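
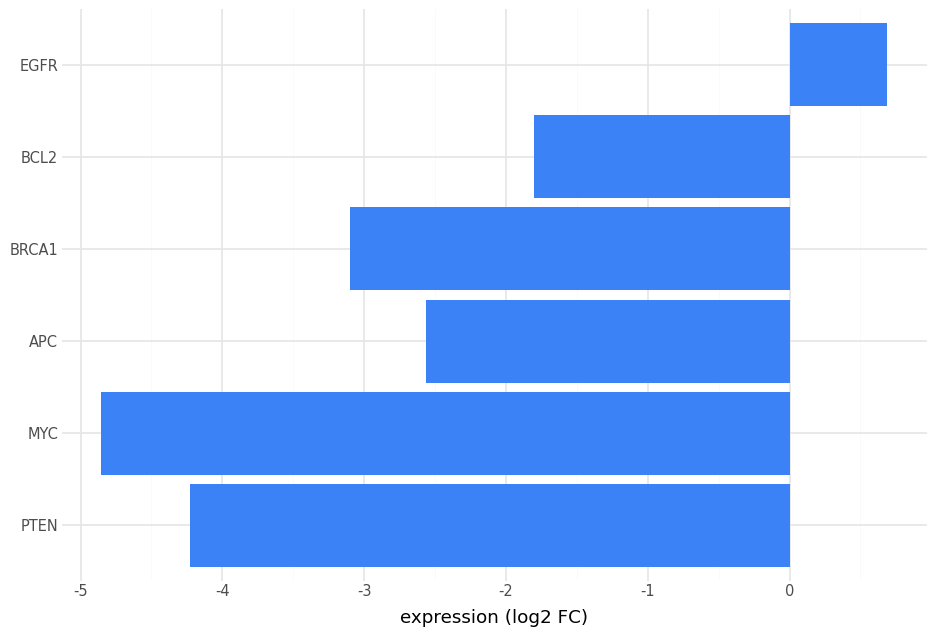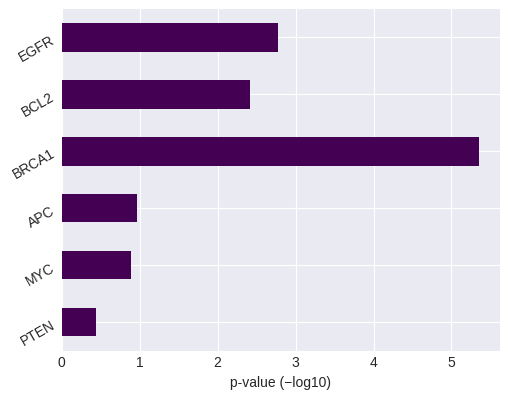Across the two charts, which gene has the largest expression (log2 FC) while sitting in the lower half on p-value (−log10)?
Chart 2 median p-value (−log10) ≈ 1.5; below-median genes: PTEN, MYC, APC. Among those, APC has the highest expression (log2 FC) (≈ -2.6).

APC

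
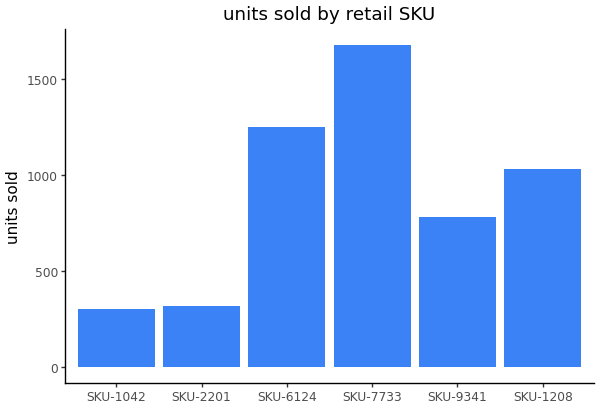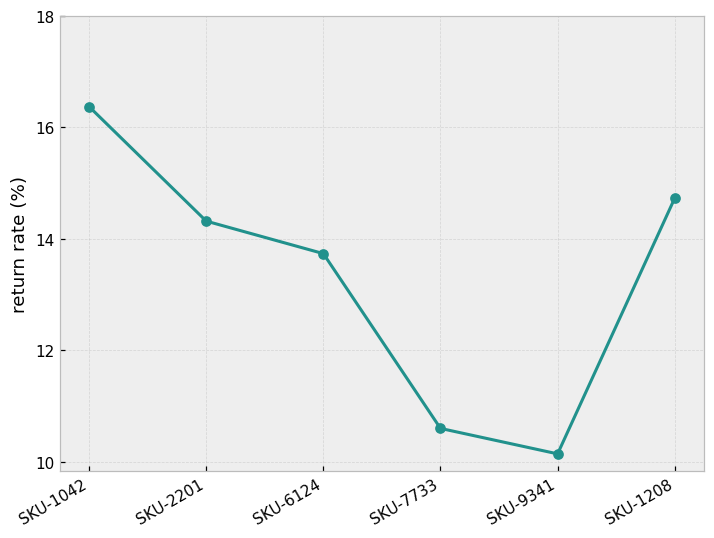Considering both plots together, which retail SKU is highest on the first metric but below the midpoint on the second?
SKU-7733

Chart 2 median return rate (%) ≈ 14; below-median retail SKUs: SKU-6124, SKU-7733, SKU-9341. Among those, SKU-7733 has the highest units sold (≈ 1600).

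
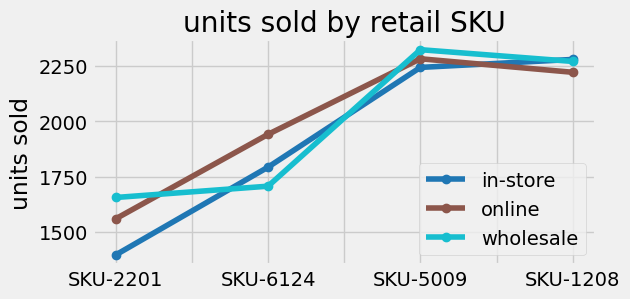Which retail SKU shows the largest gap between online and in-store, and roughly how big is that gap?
SKU-2201, ≈ 200

SKU-2201: online ≈ 1600, in-store ≈ 1400 → gap ≈ 200. Next-largest (SKU-6124) is only ≈ 100.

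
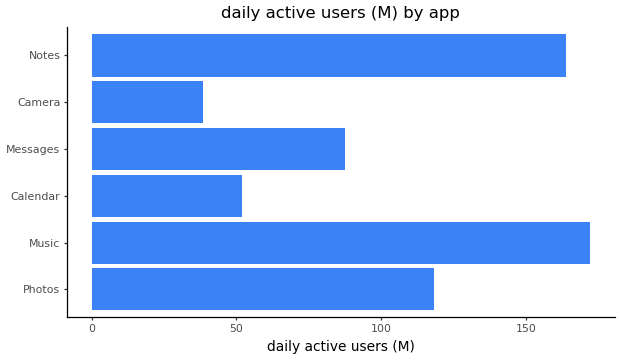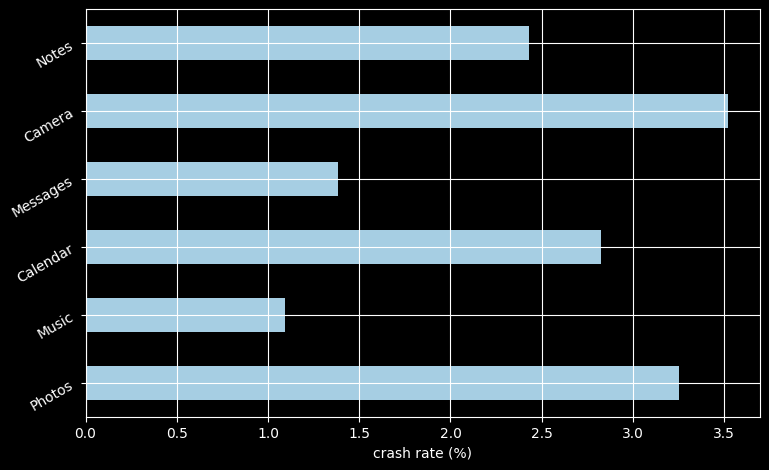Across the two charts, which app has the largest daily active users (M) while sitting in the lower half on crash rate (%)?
Chart 2 median crash rate (%) ≈ 2.5; below-median apps: Music, Messages, Notes. Among those, Music has the highest daily active users (M) (≈ 180).

Music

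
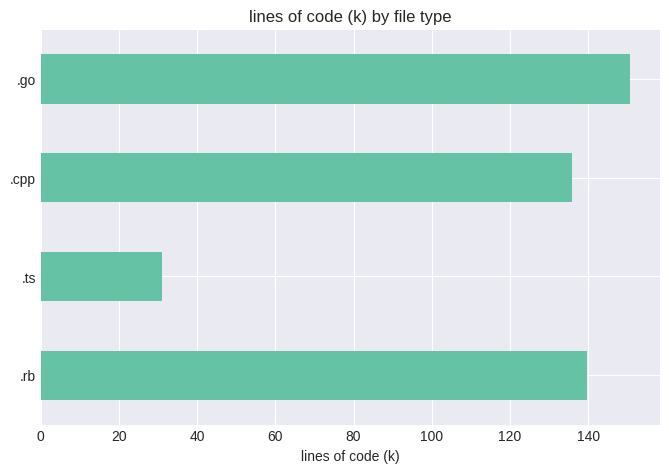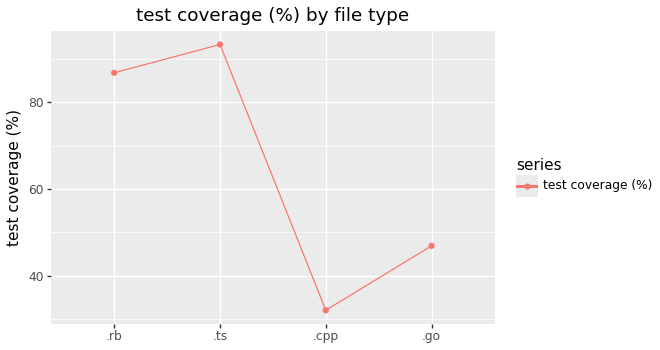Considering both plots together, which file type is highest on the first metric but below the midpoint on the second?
Chart 2 median test coverage (%) ≈ 70; below-median file types: .cpp, .go. Among those, .go has the highest lines of code (k) (≈ 160).

.go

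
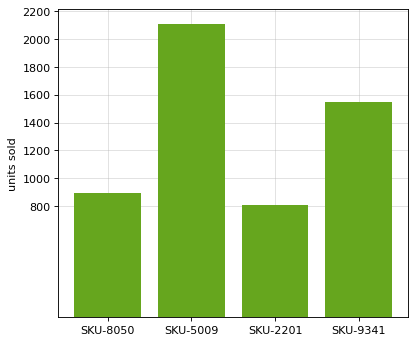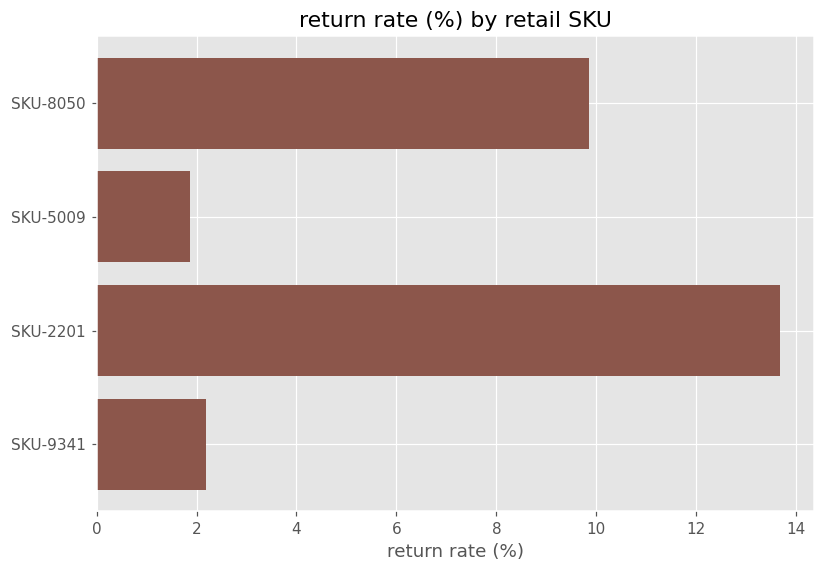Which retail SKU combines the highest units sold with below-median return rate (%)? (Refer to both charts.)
SKU-5009

Chart 2 median return rate (%) ≈ 6; below-median retail SKUs: SKU-5009, SKU-9341. Among those, SKU-5009 has the highest units sold (≈ 2200).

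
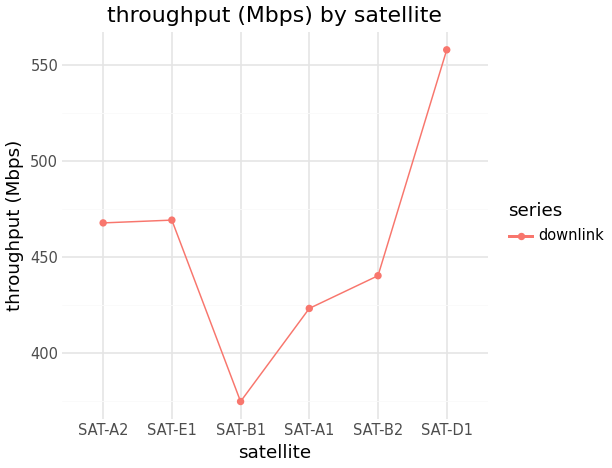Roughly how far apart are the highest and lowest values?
≈ 180

Max SAT-D1 ≈ 560, min SAT-B1 ≈ 380; range ≈ 180.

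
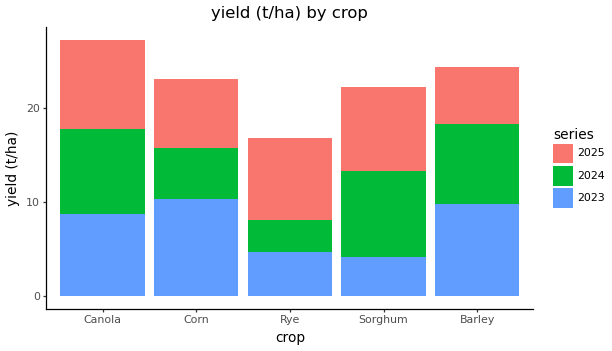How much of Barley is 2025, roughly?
2025 top ≈ 25, bottom ≈ 20; segment ≈ 5.

≈ 5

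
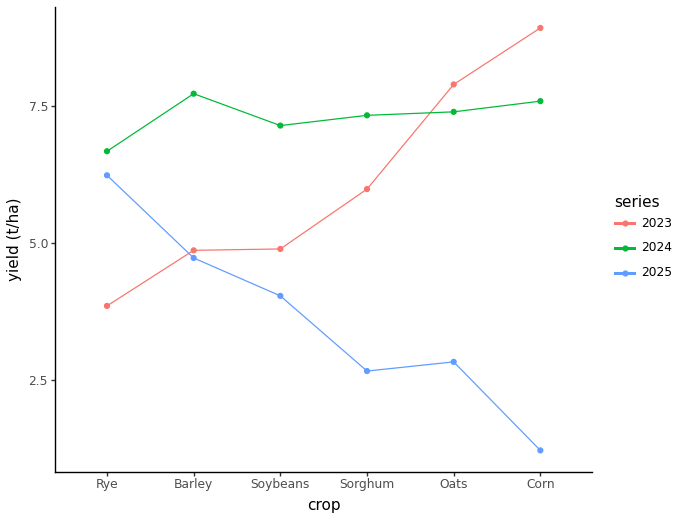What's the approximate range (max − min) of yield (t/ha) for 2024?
Max Barley ≈ 8, min Rye ≈ 7; range ≈ 1.

≈ 1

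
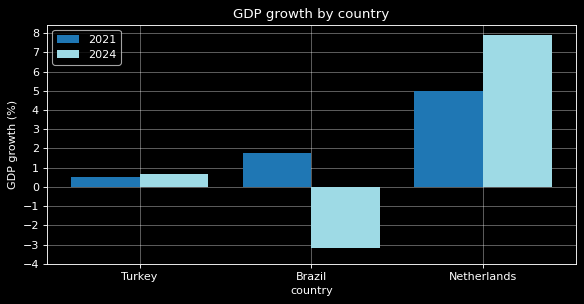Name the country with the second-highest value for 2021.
Brazil

Top 3 for 2021: Netherlands ≈ 5, Brazil ≈ 2, Turkey ≈ 1.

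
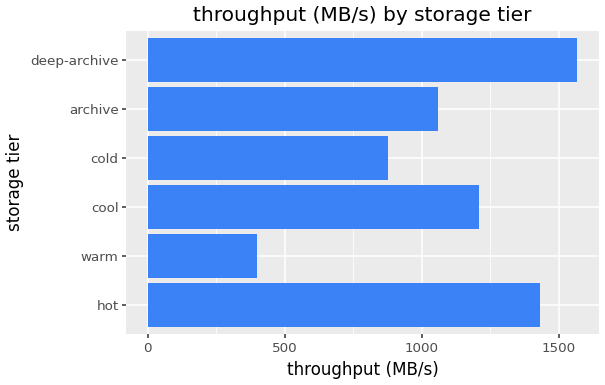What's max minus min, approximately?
≈ 1200

Max deep-archive ≈ 1600, min warm ≈ 400; range ≈ 1200.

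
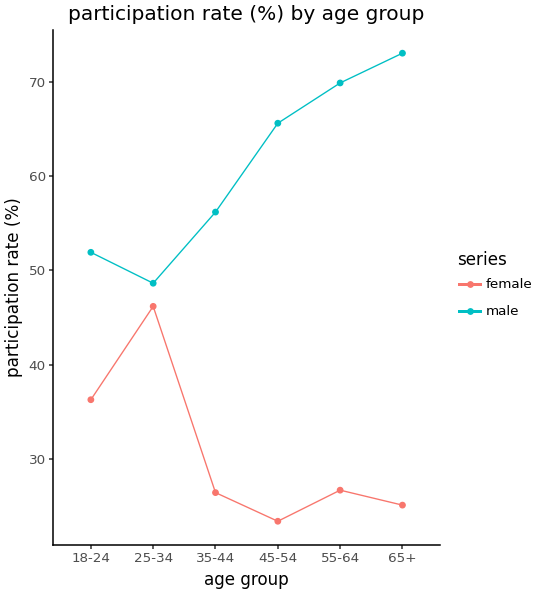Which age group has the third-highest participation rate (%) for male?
Top 4 for male: 65+ ≈ 75, 55-64 ≈ 70, 45-54 ≈ 65, 35-44 ≈ 55.

45-54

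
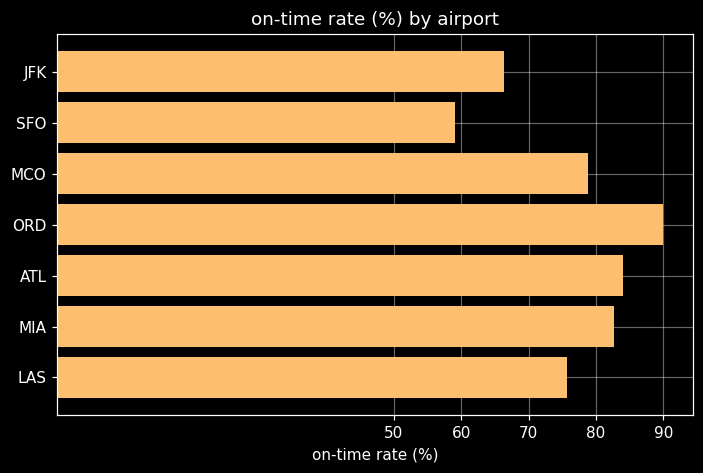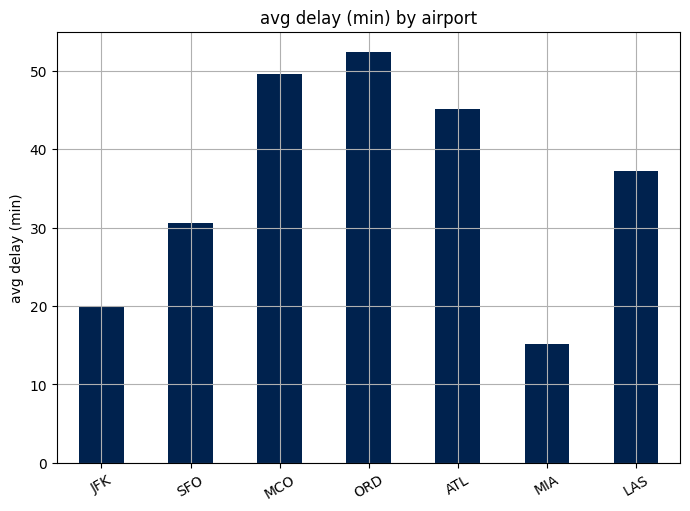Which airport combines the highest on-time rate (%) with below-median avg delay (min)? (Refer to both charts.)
MIA

Chart 2 median avg delay (min) ≈ 35; below-median airports: JFK, SFO, MIA. Among those, MIA has the highest on-time rate (%) (≈ 80).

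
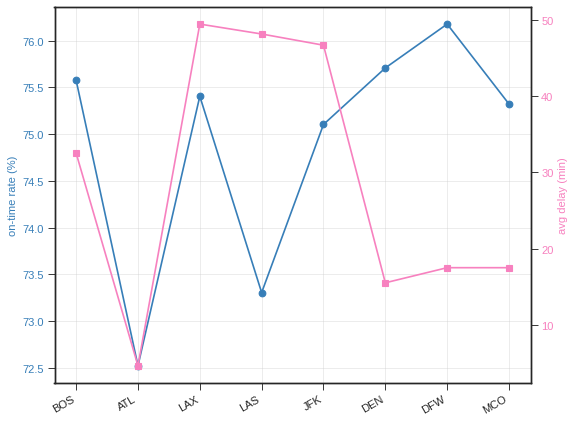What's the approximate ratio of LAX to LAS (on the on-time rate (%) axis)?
≈ 1.03×

LAX ≈ 75.5, LAS ≈ 73.5; 75.5/73.5 ≈ 1.03.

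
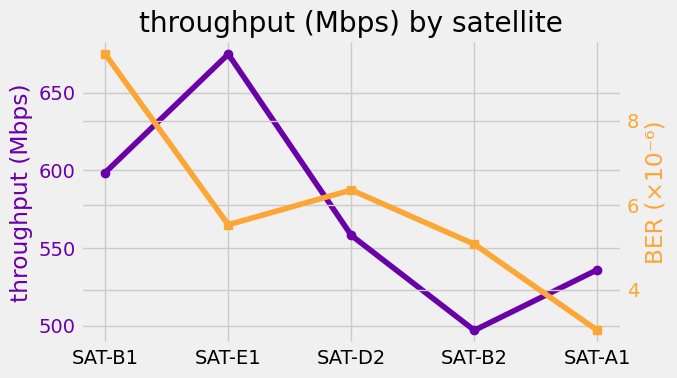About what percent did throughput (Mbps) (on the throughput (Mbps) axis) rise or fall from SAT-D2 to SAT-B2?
SAT-D2 ≈ 560, SAT-B2 ≈ 500; (500 − 560) / 560 ≈ -10.7%.

≈ -10.7%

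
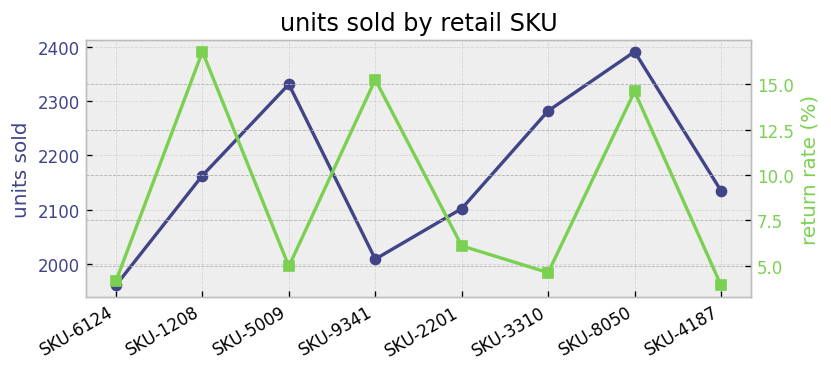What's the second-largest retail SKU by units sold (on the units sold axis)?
Top 3 (on the units sold axis): SKU-8050 ≈ 2400, SKU-5009 ≈ 2350, SKU-3310 ≈ 2300.

SKU-5009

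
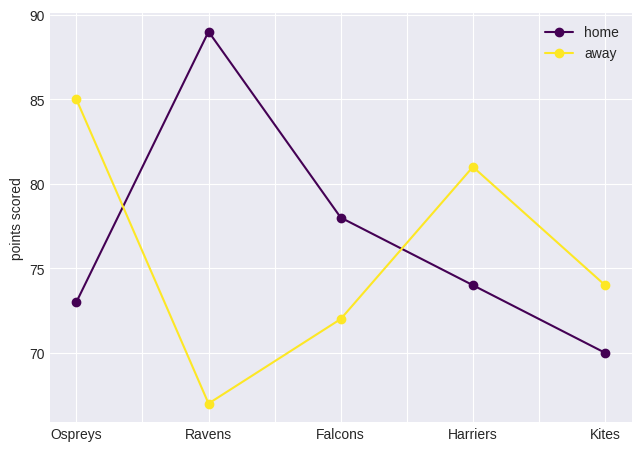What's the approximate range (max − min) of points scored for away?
Max Ospreys ≈ 84, min Ravens ≈ 68; range ≈ 16.

≈ 16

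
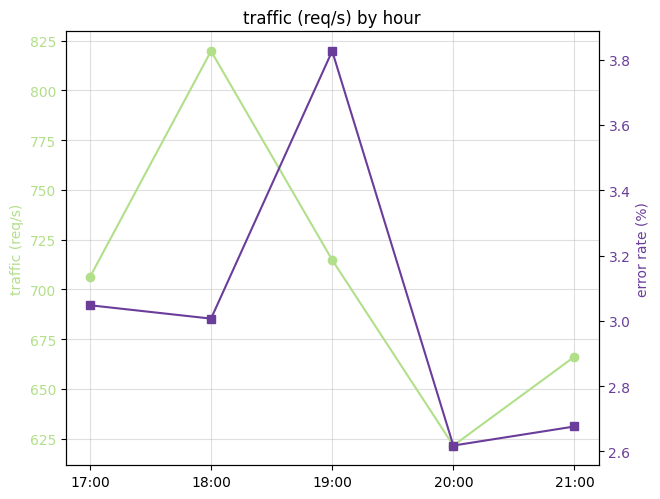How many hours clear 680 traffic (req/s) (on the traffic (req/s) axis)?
Above 680: 17:00, 18:00, 19:00.

3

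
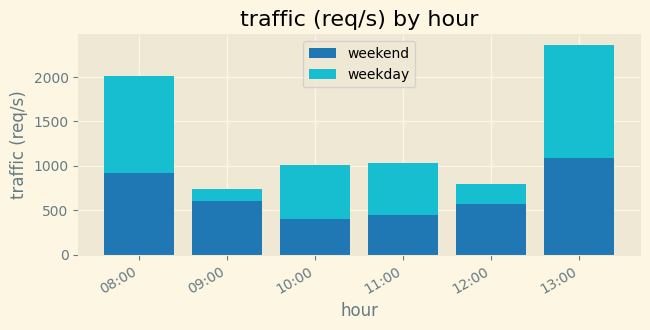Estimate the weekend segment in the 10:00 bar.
weekend top ≈ 400, bottom ≈ 0; segment ≈ 400.

≈ 400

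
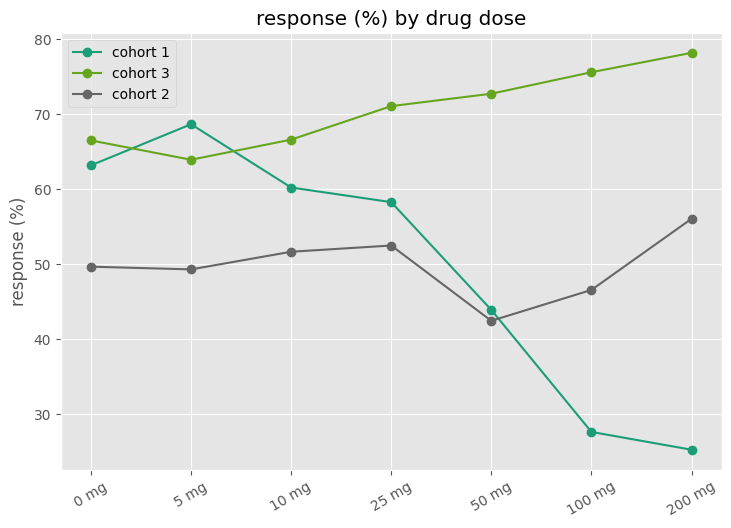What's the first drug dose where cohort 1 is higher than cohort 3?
5 mg

0 mg: cohort 1 ≈ 65 vs cohort 3 ≈ 65 (not yet); 5 mg: cohort 1 ≈ 70 vs cohort 3 ≈ 65 (first crossover).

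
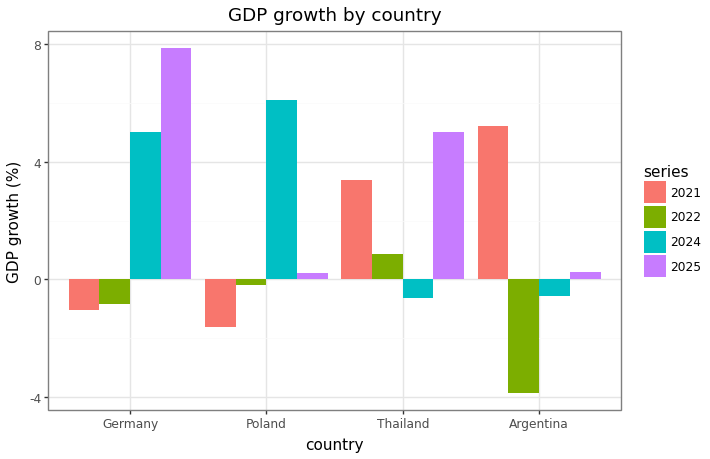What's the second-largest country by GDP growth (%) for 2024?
Top 3 for 2024: Poland ≈ 6, Germany ≈ 5, Argentina ≈ -1.

Germany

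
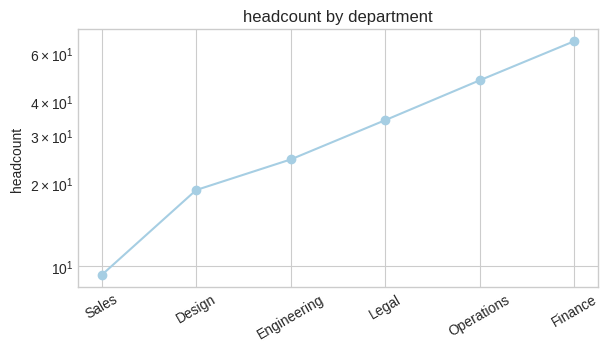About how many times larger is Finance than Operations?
Finance ≈ 65, Operations ≈ 50; 65/50 ≈ 1.3.

≈ 1.3×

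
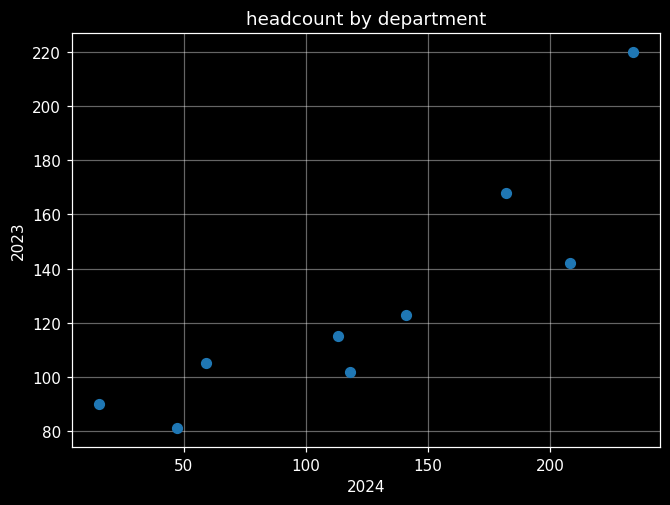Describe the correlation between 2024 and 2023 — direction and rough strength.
positive, strong

Points are positively correlated; strong (|r| ≈ 0.9).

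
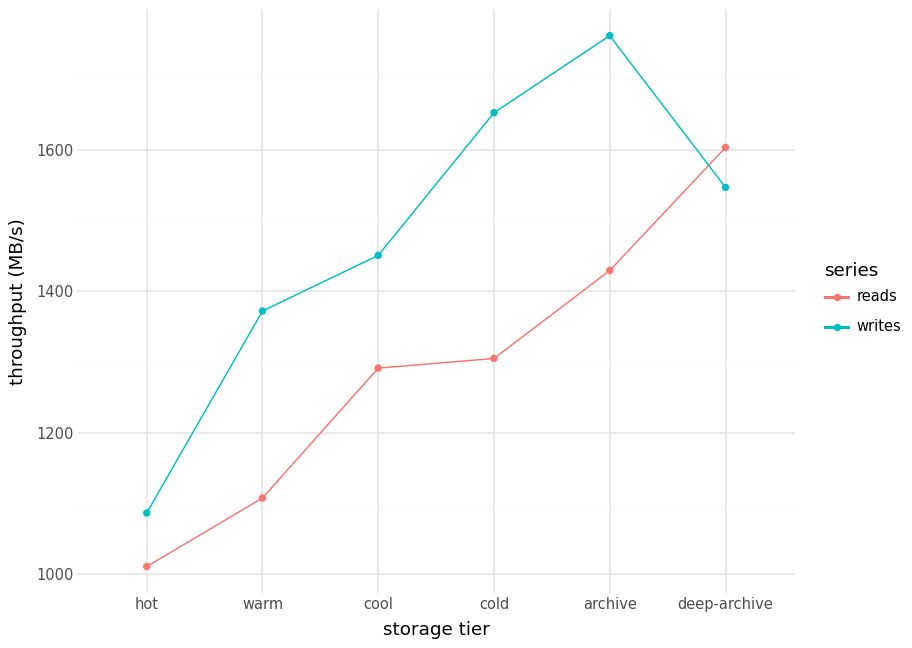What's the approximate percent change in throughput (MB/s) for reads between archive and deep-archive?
archive ≈ 1400, deep-archive ≈ 1600; (1600 − 1400) / 1400 ≈ +14.3%.

≈ +14.3%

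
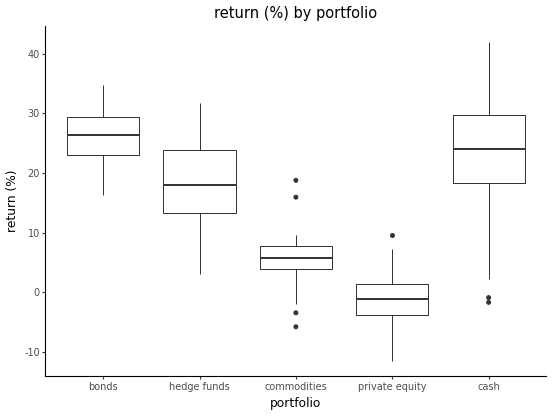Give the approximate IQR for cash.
Q3 ≈ 30, Q1 ≈ 20; IQR ≈ 10.

≈ 10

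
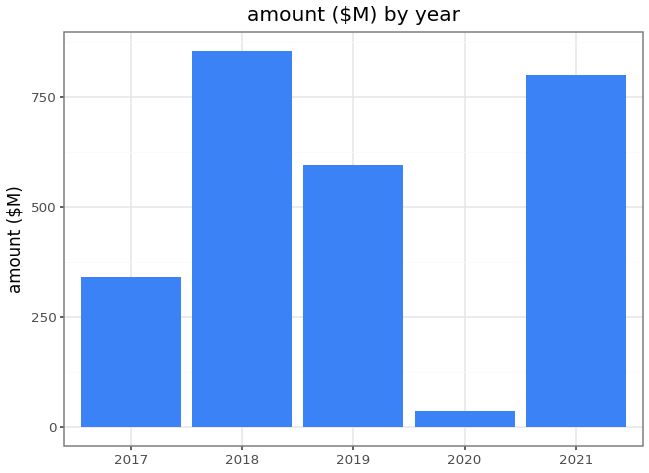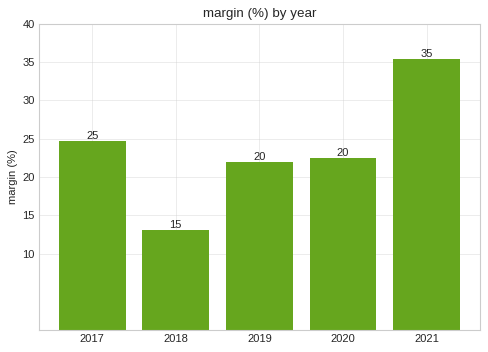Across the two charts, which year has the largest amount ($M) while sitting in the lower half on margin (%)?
2018

Chart 2 median margin (%) ≈ 20; below-median years: 2018, 2019. Among those, 2018 has the highest amount ($M) (≈ 900).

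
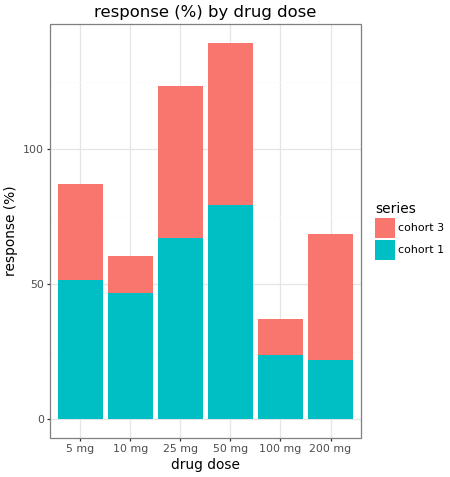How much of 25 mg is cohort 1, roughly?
≈ 60

cohort 1 top ≈ 60, bottom ≈ 0; segment ≈ 60.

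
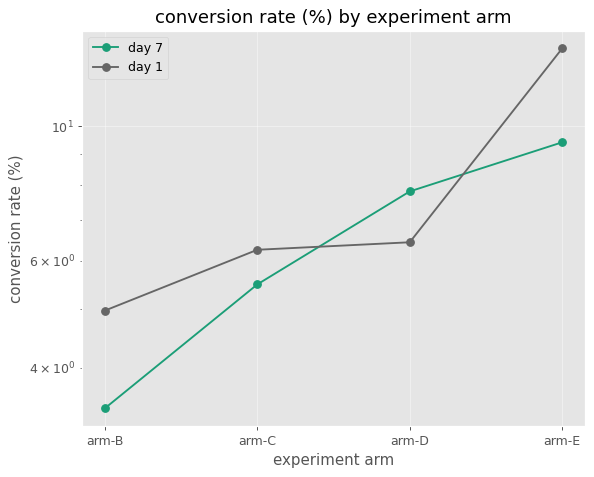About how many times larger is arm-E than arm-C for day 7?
arm-E ≈ 9, arm-C ≈ 5; 9/5 ≈ 1.8.

≈ 1.8×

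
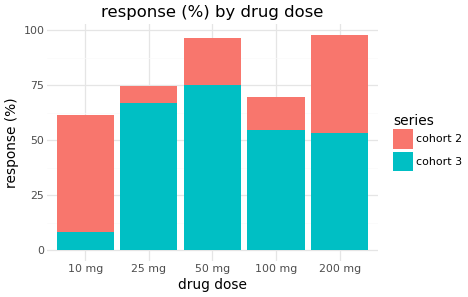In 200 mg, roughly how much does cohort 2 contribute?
≈ 50

cohort 2 top ≈ 100, bottom ≈ 50; segment ≈ 50.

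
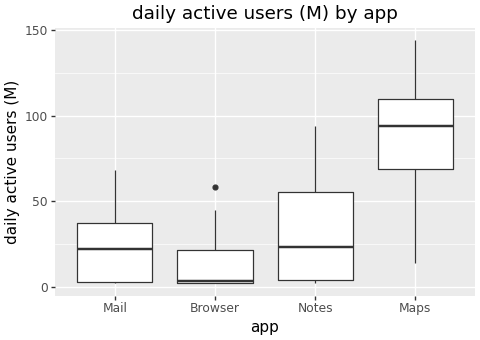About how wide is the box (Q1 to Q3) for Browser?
≈ 20

Q3 ≈ 20, Q1 ≈ 0; IQR ≈ 20.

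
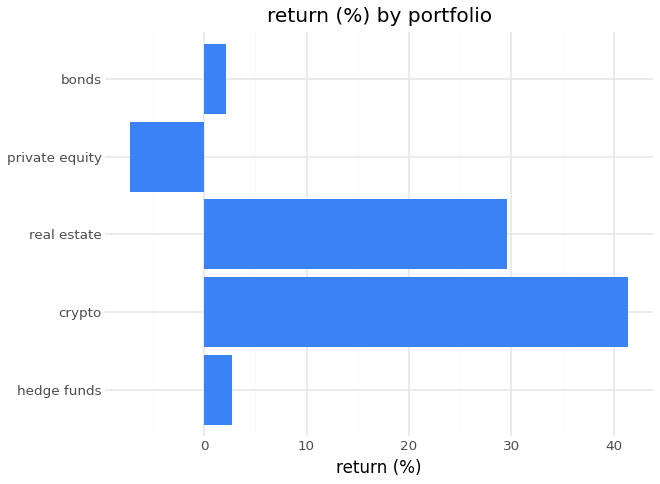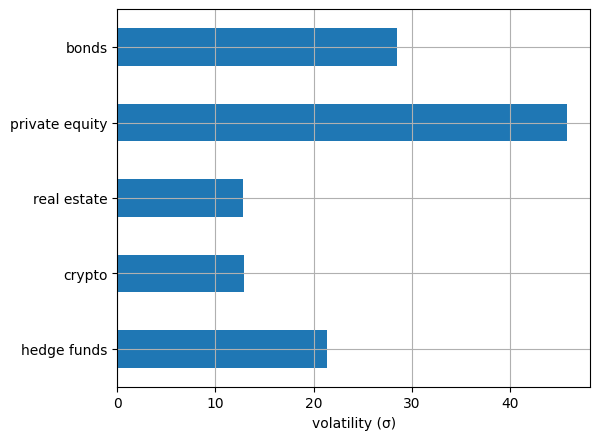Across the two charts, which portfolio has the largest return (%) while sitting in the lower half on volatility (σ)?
crypto

Chart 2 median volatility (σ) ≈ 20; below-median portfolios: crypto, real estate. Among those, crypto has the highest return (%) (≈ 40).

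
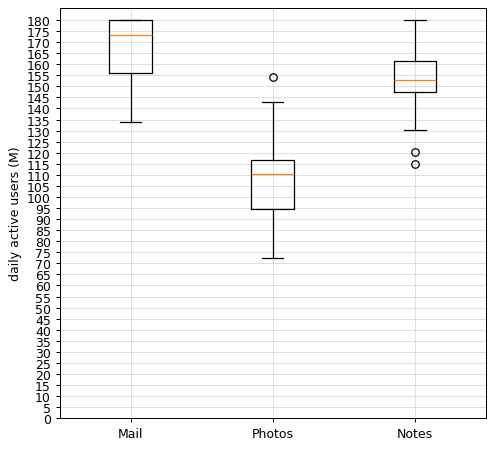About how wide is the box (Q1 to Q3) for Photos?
≈ 20

Q3 ≈ 115, Q1 ≈ 95; IQR ≈ 20.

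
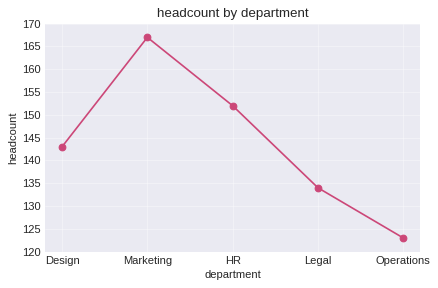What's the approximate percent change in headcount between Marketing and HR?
Marketing ≈ 165, HR ≈ 150; (150 − 165) / 165 ≈ -9.1%.

≈ -9.1%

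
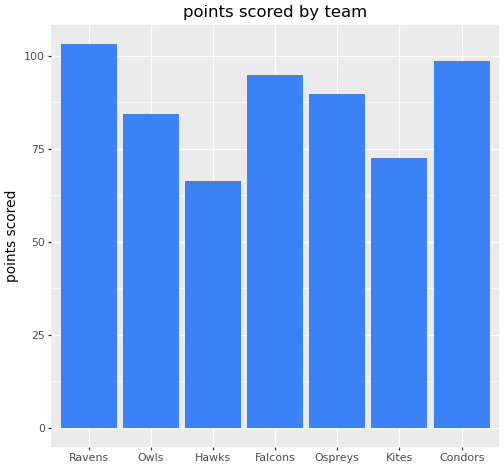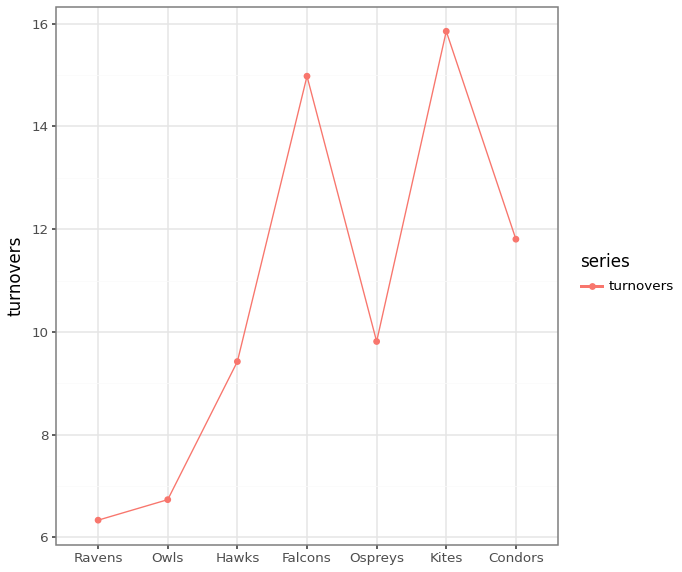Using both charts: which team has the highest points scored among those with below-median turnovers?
Ravens

Chart 2 median turnovers ≈ 10; below-median teams: Ravens, Owls, Hawks. Among those, Ravens has the highest points scored (≈ 100).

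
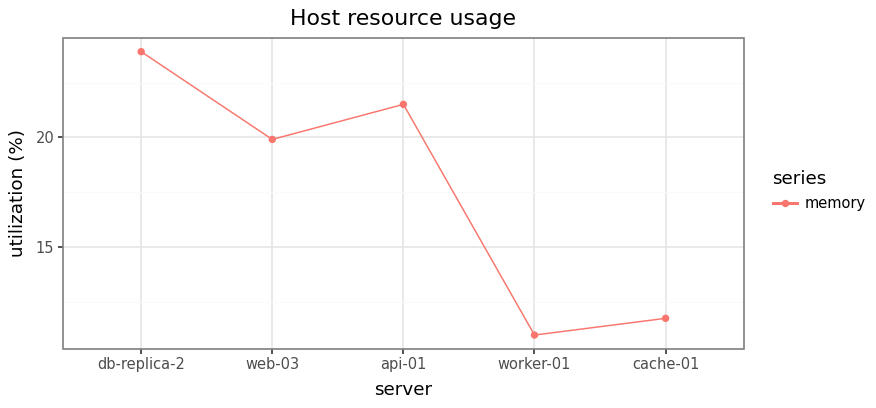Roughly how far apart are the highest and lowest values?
≈ 14

Max db-replica-2 ≈ 24, min worker-01 ≈ 10; range ≈ 14.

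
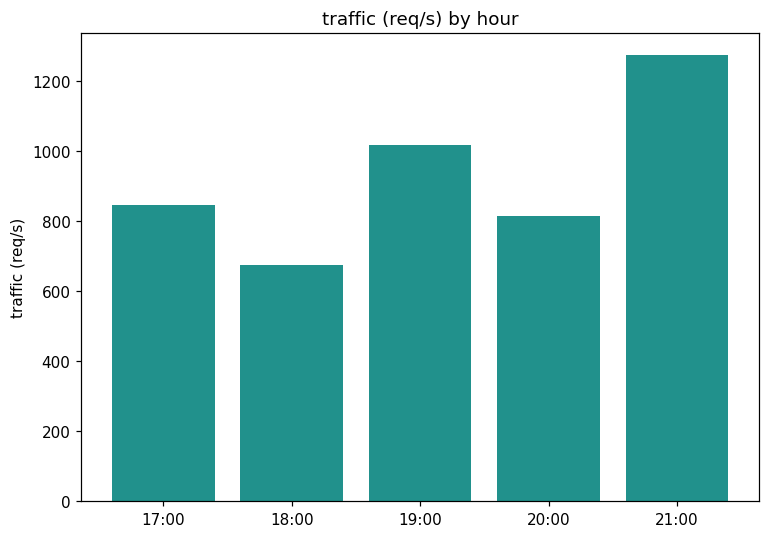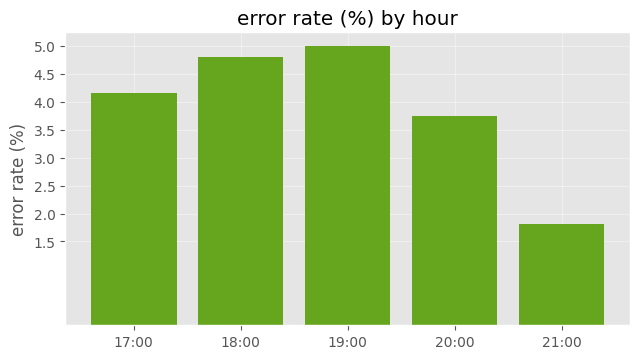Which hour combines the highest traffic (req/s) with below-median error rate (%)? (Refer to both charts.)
Chart 2 median error rate (%) ≈ 4; below-median hours: 20:00, 21:00. Among those, 21:00 has the highest traffic (req/s) (≈ 1200).

21:00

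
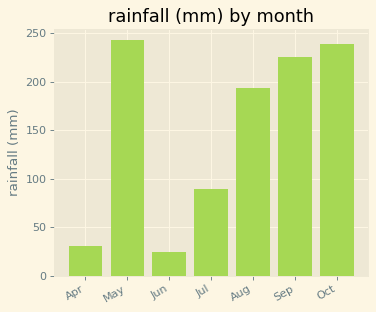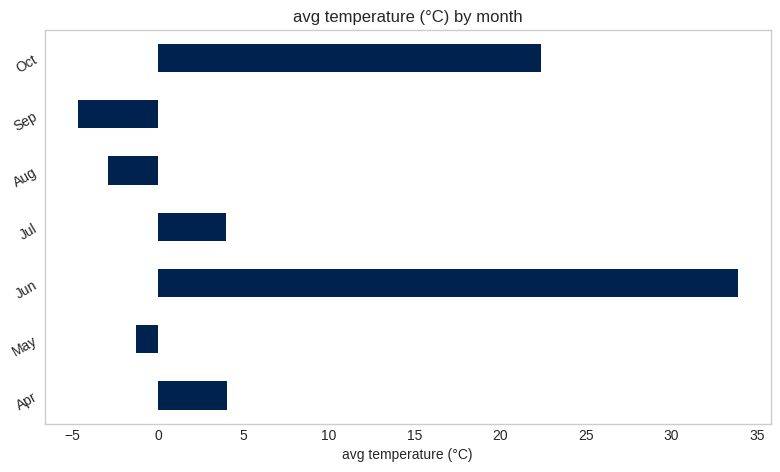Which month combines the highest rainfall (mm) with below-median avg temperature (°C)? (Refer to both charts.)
May

Chart 2 median avg temperature (°C) ≈ 5; below-median months: May, Aug, Sep. Among those, May has the highest rainfall (mm) (≈ 250).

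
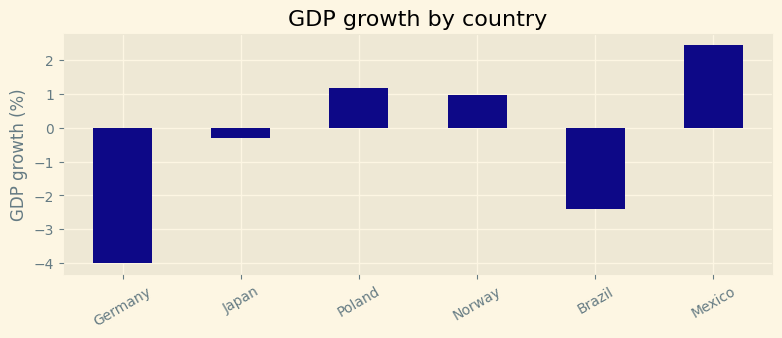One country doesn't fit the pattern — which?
Germany

Germany ≈ -4; the rest sit between ≈ -2 and ≈ 2.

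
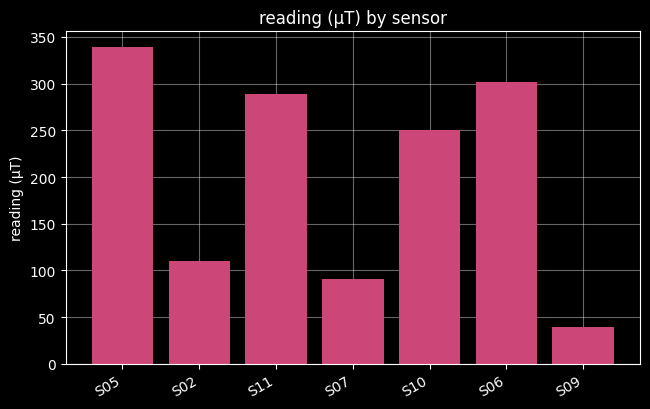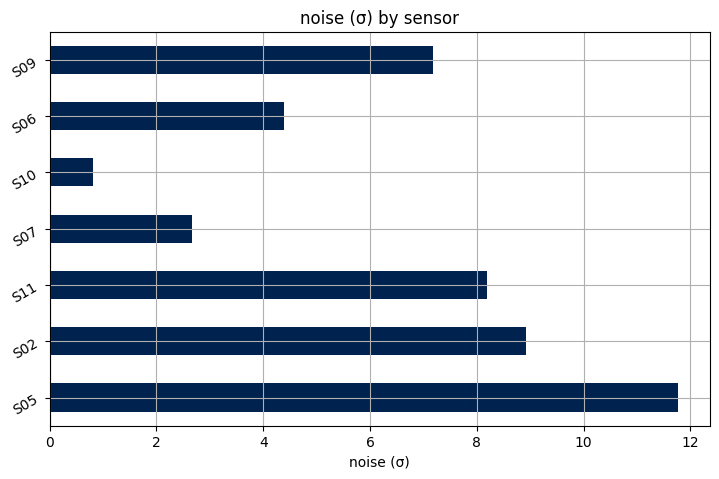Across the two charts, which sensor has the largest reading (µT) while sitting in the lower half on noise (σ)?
Chart 2 median noise (σ) ≈ 8; below-median sensors: S07, S10, S06. Among those, S06 has the highest reading (µT) (≈ 300).

S06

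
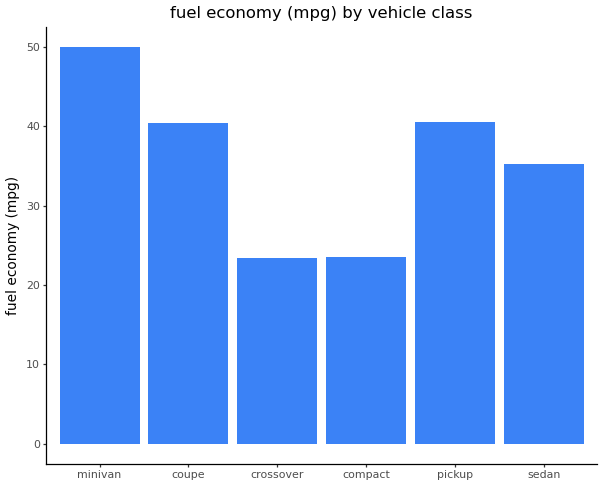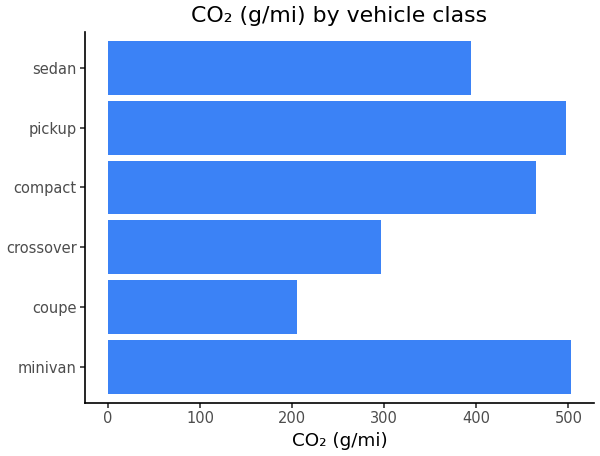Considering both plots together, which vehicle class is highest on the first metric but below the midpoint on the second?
coupe

Chart 2 median CO₂ (g/mi) ≈ 450; below-median vehicle classes: coupe, crossover, sedan. Among those, coupe has the highest fuel economy (mpg) (≈ 40).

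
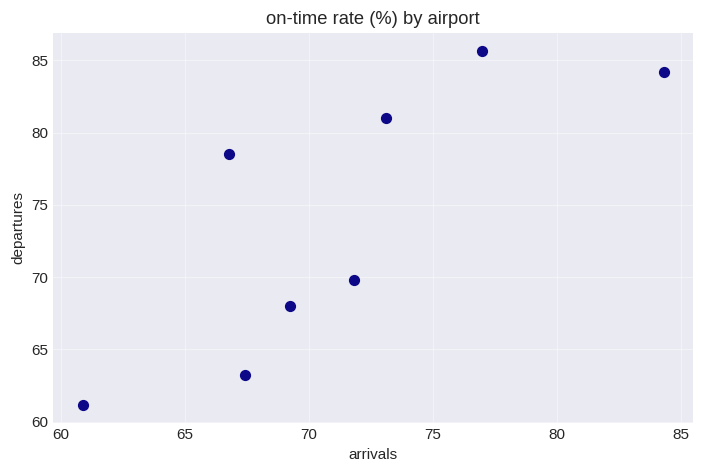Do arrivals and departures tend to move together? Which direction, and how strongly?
positive, strong

Points are positively correlated; strong (|r| ≈ 0.8).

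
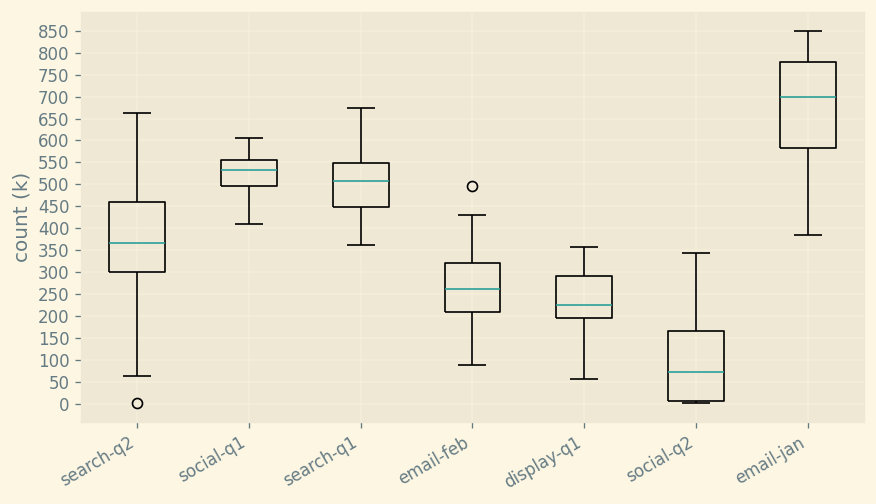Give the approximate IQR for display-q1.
Q3 ≈ 300, Q1 ≈ 200; IQR ≈ 100.

≈ 100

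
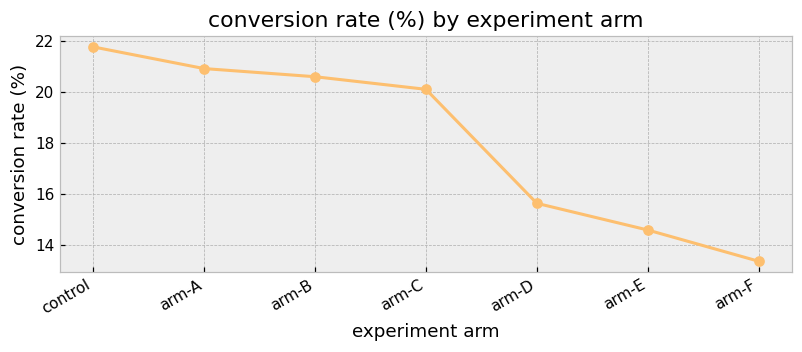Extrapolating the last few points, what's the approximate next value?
≈ 11.5

Last three: 16, 15, 13 → slope ≈ -1.5/step → next ≈ 11.5.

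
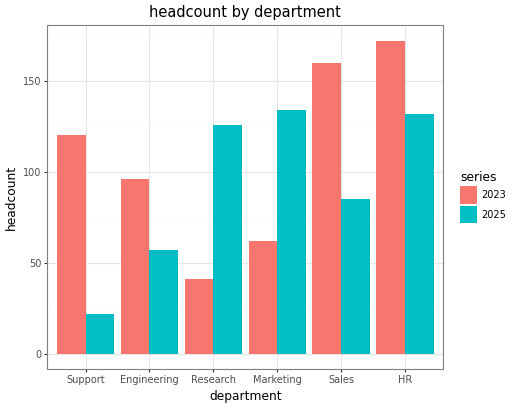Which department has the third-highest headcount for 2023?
Top 4 for 2023: HR ≈ 180, Sales ≈ 160, Support ≈ 120, Engineering ≈ 100.

Support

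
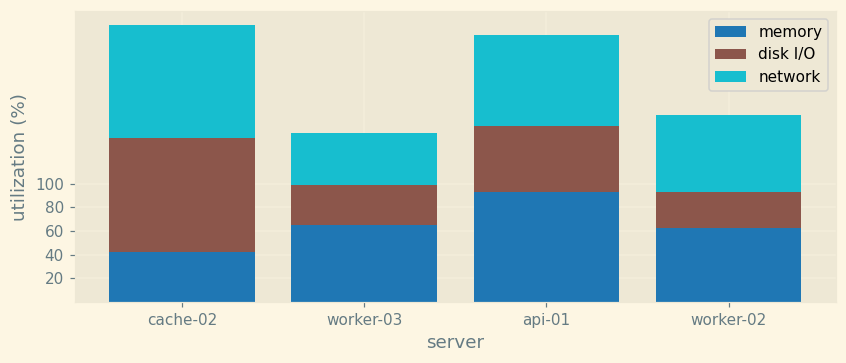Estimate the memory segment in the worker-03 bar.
memory top ≈ 60, bottom ≈ 0; segment ≈ 60.

≈ 60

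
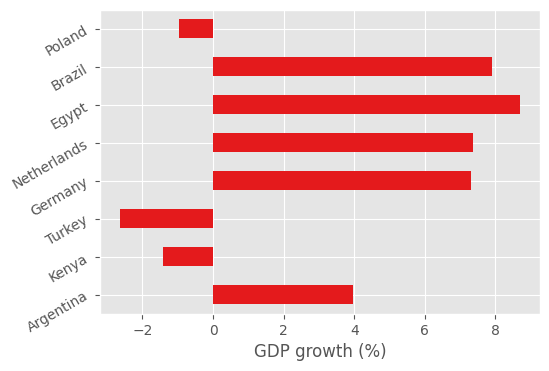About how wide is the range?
Max Egypt ≈ 9, min Turkey ≈ -3; range ≈ 12.

≈ 12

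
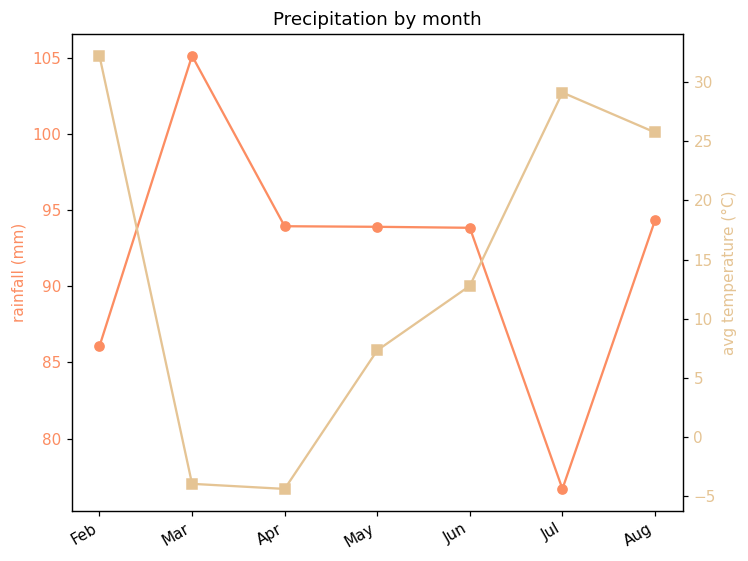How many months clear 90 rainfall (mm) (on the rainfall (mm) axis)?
Above 90: Mar, Apr, May, Jun, Aug.

5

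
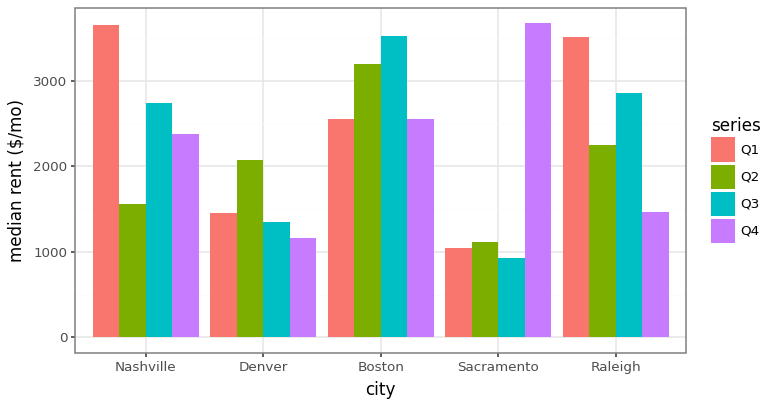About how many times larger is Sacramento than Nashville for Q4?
≈ 1.4×

Sacramento ≈ 3500, Nashville ≈ 2500; 3500/2500 ≈ 1.4.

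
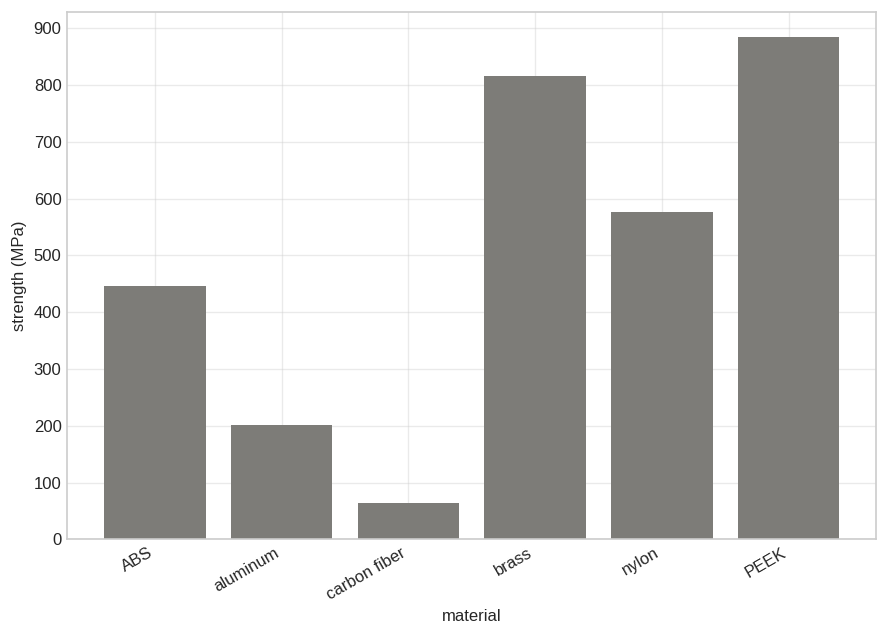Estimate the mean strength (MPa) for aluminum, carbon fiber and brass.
≈ 367

(200 + 100 + 800) / 3 ≈ 367.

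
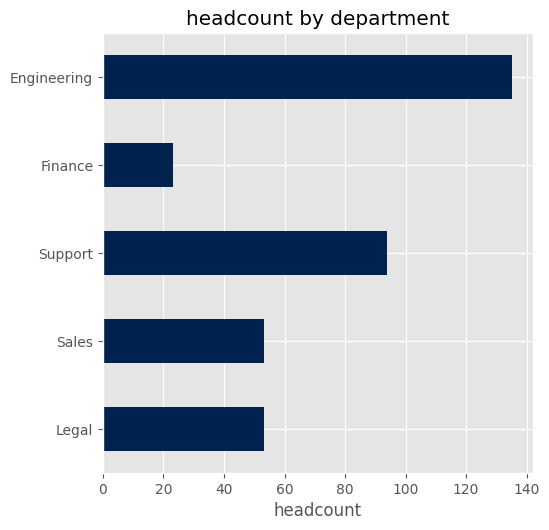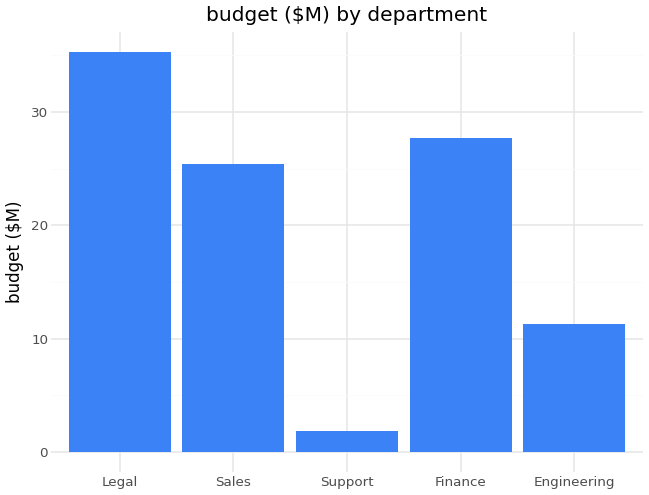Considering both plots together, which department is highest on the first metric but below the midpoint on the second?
Engineering

Chart 2 median budget ($M) ≈ 25; below-median departments: Support, Engineering. Among those, Engineering has the highest headcount (≈ 140).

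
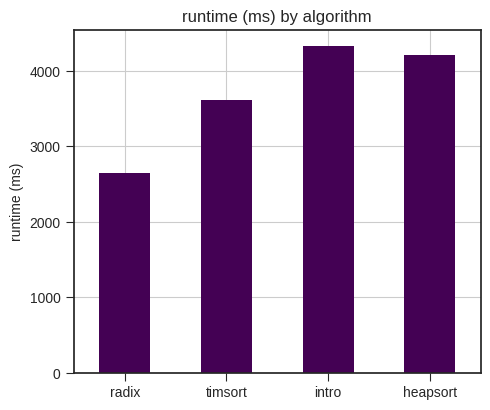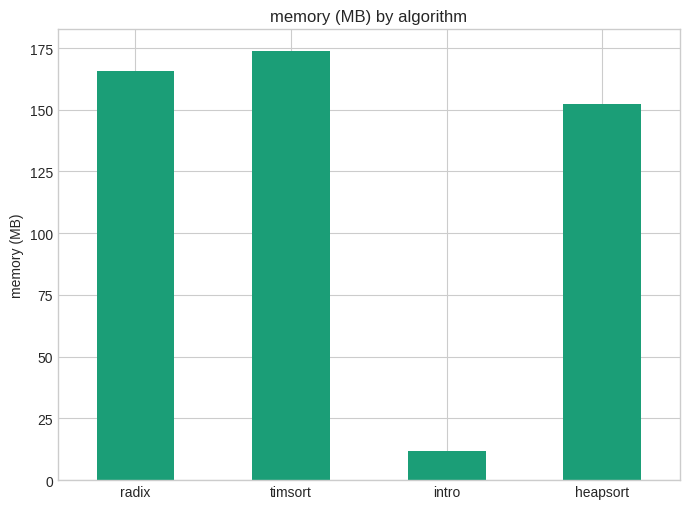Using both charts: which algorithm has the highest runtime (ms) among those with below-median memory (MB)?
Chart 2 median memory (MB) ≈ 160; below-median algorithms: intro, heapsort. Among those, intro has the highest runtime (ms) (≈ 4500).

intro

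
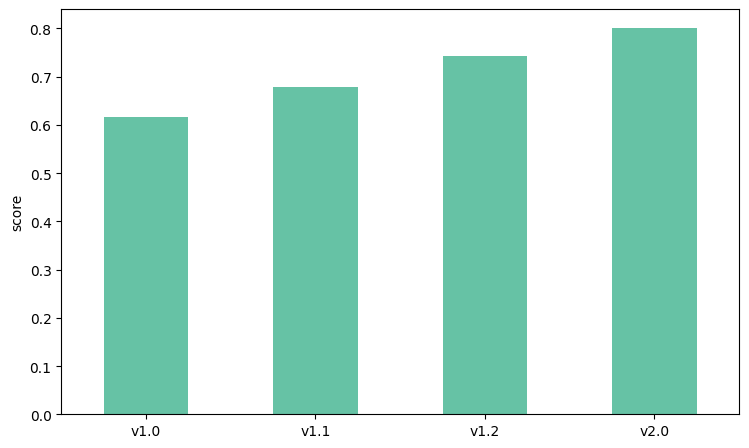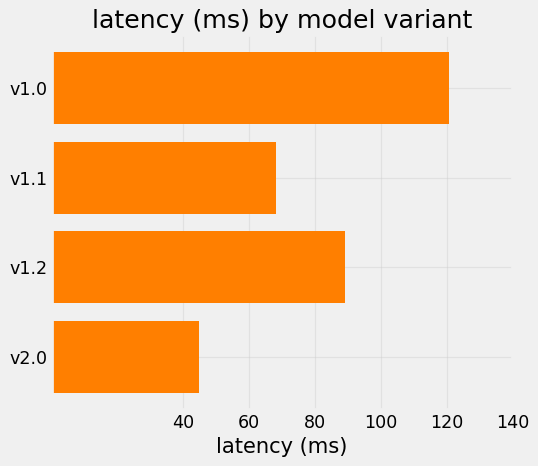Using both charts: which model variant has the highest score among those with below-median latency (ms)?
v2.0

Chart 2 median latency (ms) ≈ 80; below-median model variants: v1.1, v2.0. Among those, v2.0 has the highest score (≈ 0.8).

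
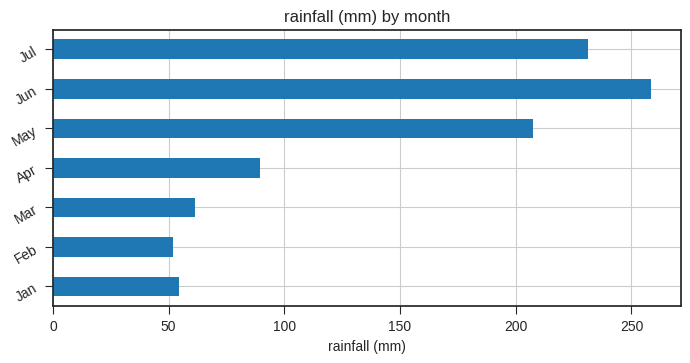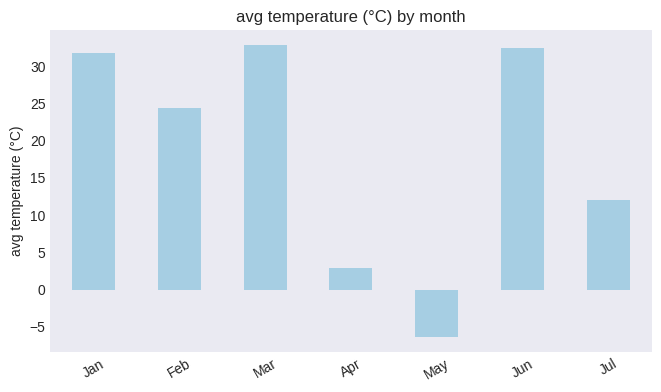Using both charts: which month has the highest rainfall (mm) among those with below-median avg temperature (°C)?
Chart 2 median avg temperature (°C) ≈ 25; below-median months: Apr, May, Jul. Among those, Jul has the highest rainfall (mm) (≈ 225).

Jul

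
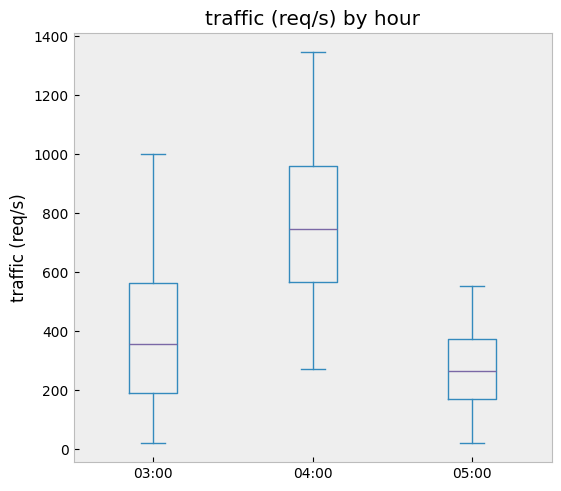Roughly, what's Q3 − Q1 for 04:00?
Q3 ≈ 950, Q1 ≈ 550; IQR ≈ 400.

≈ 400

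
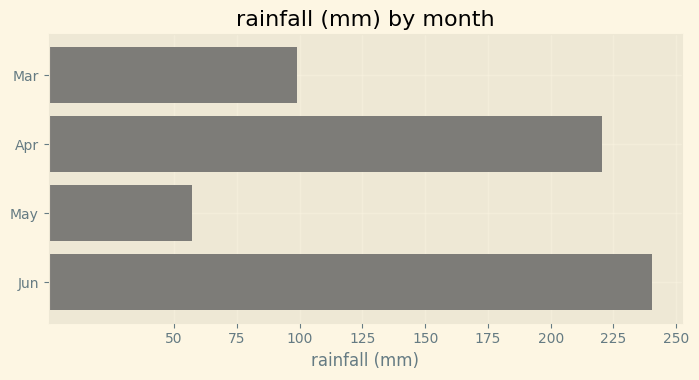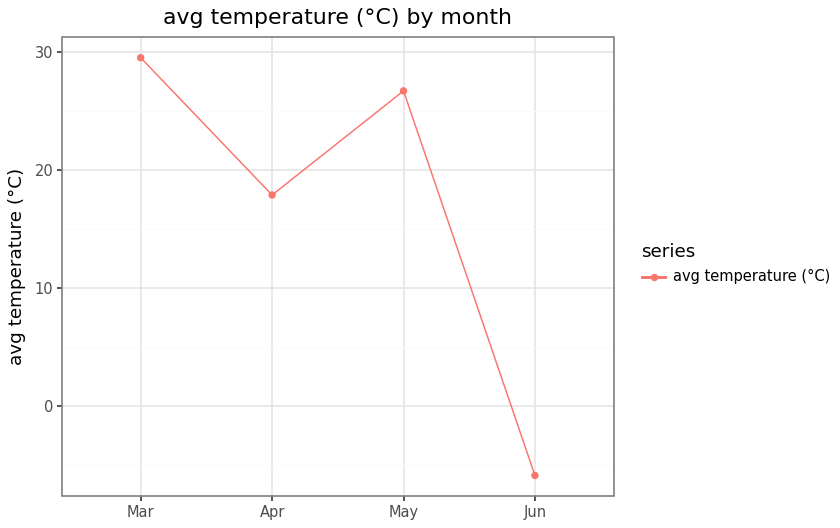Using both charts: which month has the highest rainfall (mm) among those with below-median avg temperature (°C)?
Chart 2 median avg temperature (°C) ≈ 20; below-median months: Apr, Jun. Among those, Jun has the highest rainfall (mm) (≈ 250).

Jun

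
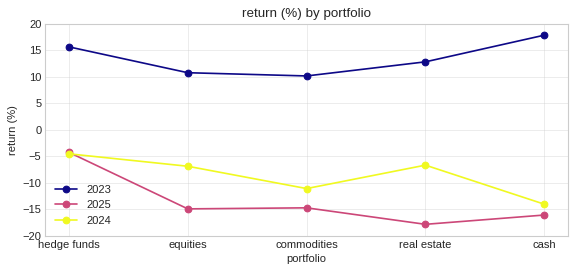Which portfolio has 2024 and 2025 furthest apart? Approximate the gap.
real estate: 2024 ≈ -5, 2025 ≈ -20 → gap ≈ 15. Next-largest (equities) is only ≈ 10.

real estate, ≈ 15 %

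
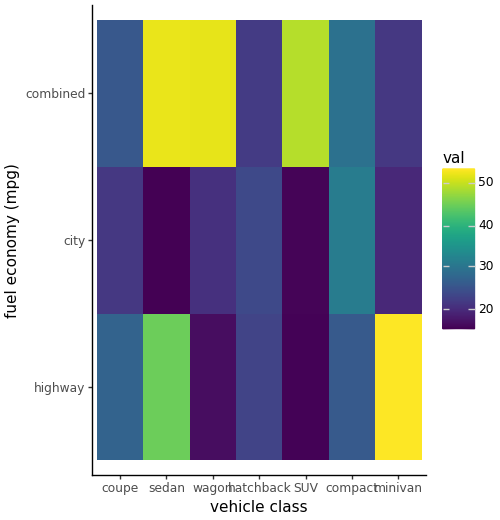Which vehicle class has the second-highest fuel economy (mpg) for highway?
Top 3 for highway: minivan ≈ 55, sedan ≈ 45, coupe ≈ 25.

sedan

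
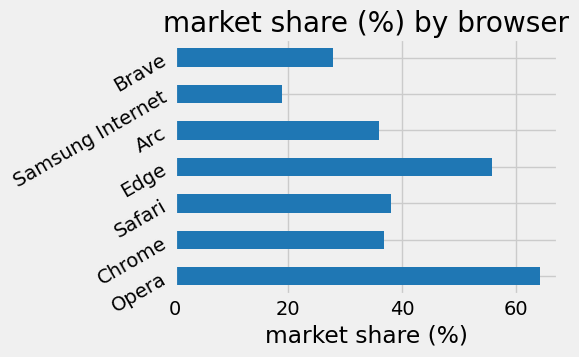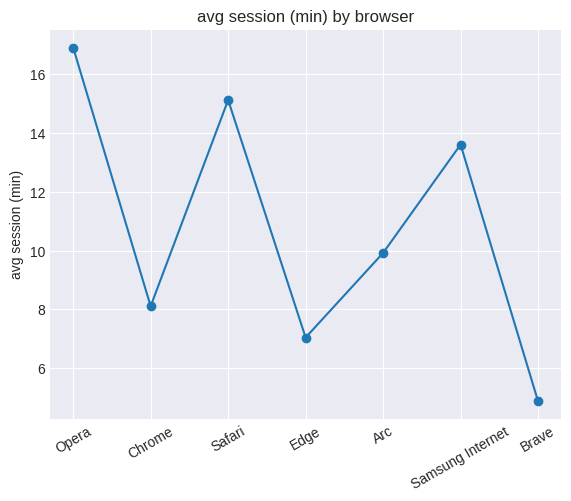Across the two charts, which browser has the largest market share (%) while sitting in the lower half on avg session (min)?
Edge

Chart 2 median avg session (min) ≈ 10; below-median browsers: Chrome, Edge, Brave. Among those, Edge has the highest market share (%) (≈ 60).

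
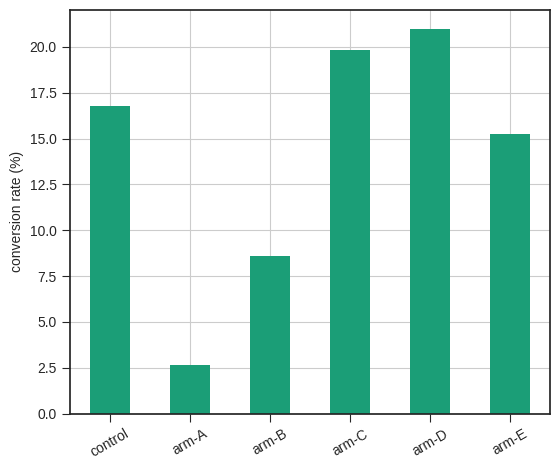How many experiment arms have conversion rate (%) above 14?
Above 14: control, arm-C, arm-D, arm-E.

4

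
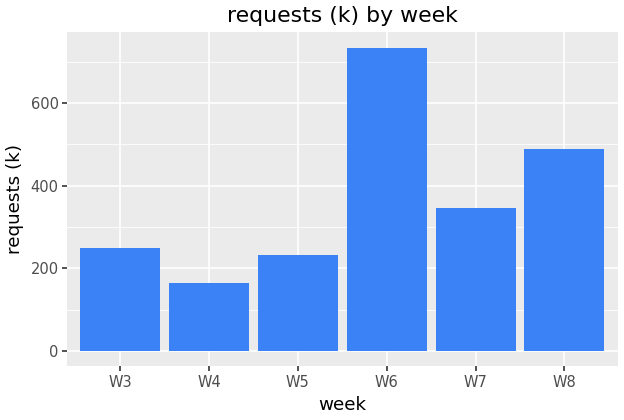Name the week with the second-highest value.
Top 3: W6 ≈ 700, W8 ≈ 500, W7 ≈ 300.

W8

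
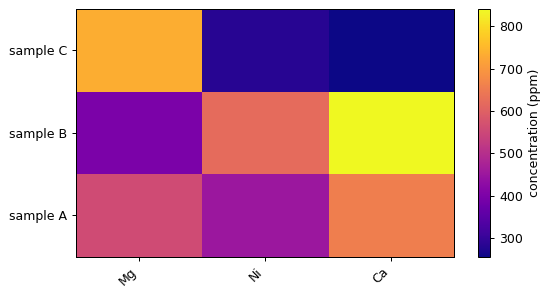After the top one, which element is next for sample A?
Top 3 for sample A: Ca ≈ 650, Mg ≈ 550, Ni ≈ 450.

Mg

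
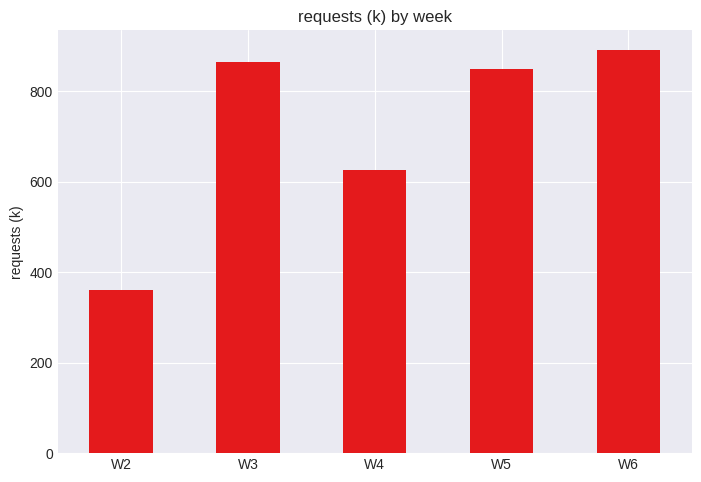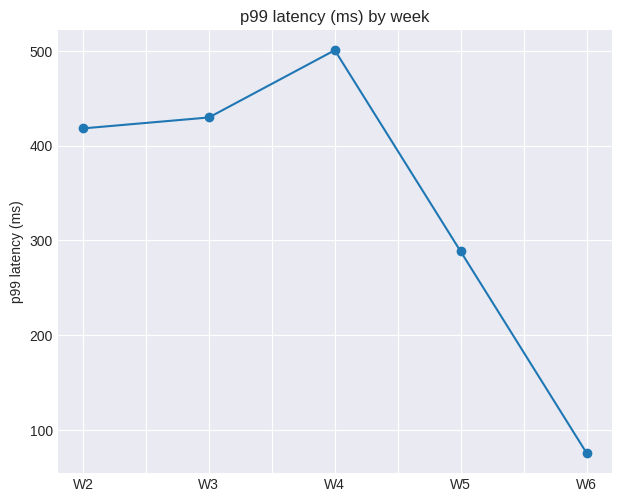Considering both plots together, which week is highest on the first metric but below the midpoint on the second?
W6

Chart 2 median p99 latency (ms) ≈ 400; below-median weeks: W5, W6. Among those, W6 has the highest requests (k) (≈ 900).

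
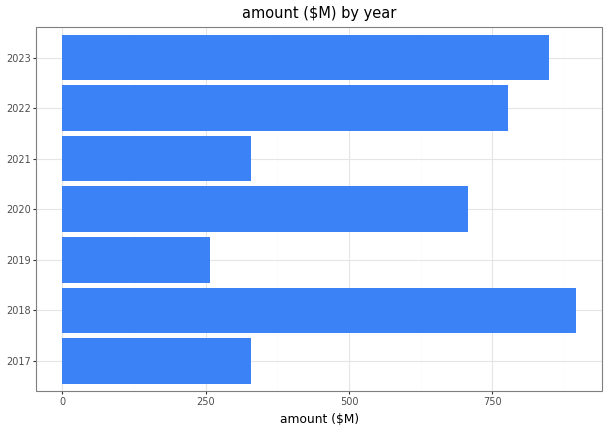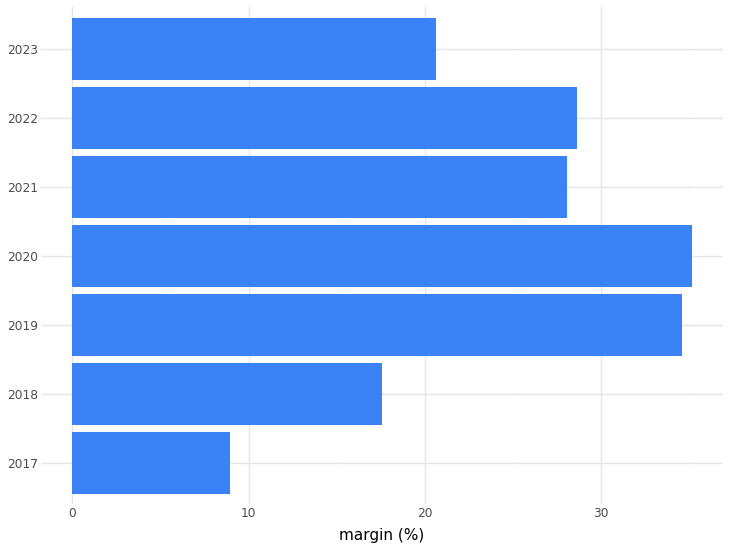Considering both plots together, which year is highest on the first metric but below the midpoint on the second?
2018

Chart 2 median margin (%) ≈ 30; below-median years: 2017, 2018, 2023. Among those, 2018 has the highest amount ($M) (≈ 900).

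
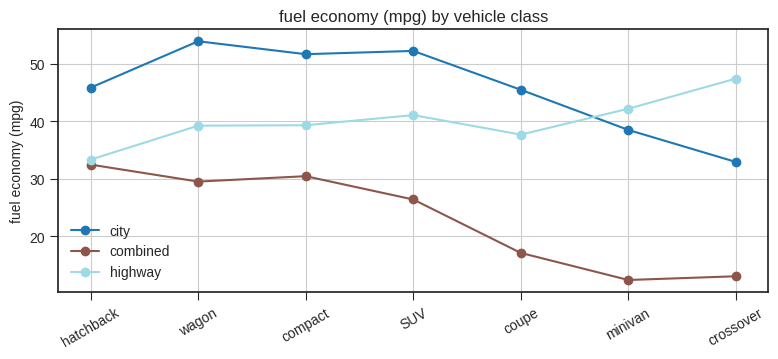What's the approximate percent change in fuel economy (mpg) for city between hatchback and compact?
≈ +11.1%

hatchback ≈ 45, compact ≈ 50; (50 − 45) / 45 ≈ +11.1%.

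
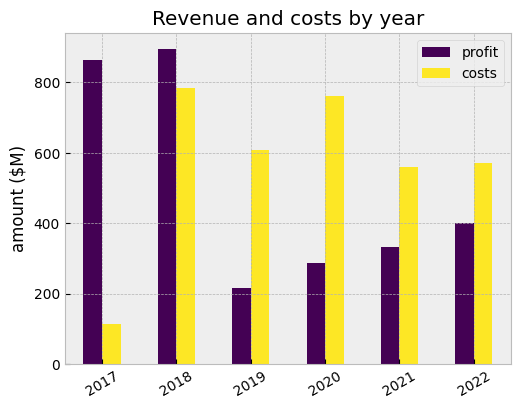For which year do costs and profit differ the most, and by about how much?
2017, ≈ 800 $M

2017: costs ≈ 100, profit ≈ 900 → gap ≈ 800. Next-largest (2020) is only ≈ 500.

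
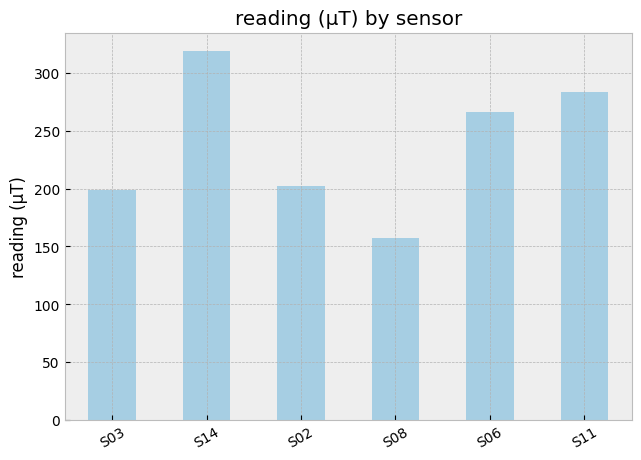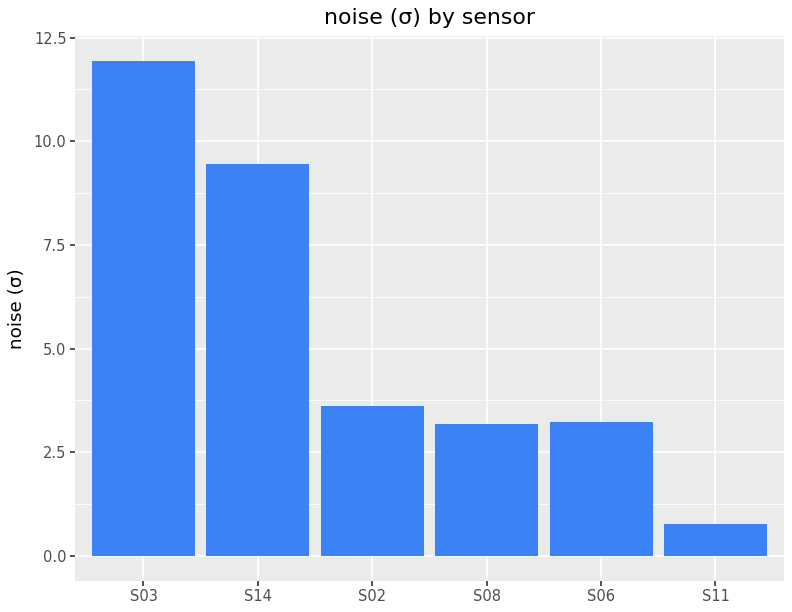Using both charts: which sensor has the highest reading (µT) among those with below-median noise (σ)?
S11

Chart 2 median noise (σ) ≈ 4; below-median sensors: S08, S06, S11. Among those, S11 has the highest reading (µT) (≈ 300).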